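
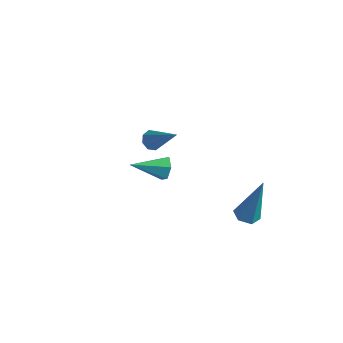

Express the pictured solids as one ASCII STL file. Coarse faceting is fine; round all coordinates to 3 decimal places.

solid 
facet normal -0.195 -0.204 -0.959
outer loop
vertex 1.799 1.089 -2.887
vertex 1.306 0.846 -2.735
vertex 1.324 1.402 -2.857
endloop
endfacet
facet normal 0.547 0.835 -0.060
outer loop
vertex 1.799 1.089 -2.887
vertex 1.324 1.402 -2.857
vertex 1.734 1.294 -0.625
endloop
endfacet
facet normal -0.193 -0.204 -0.960
outer loop
vertex 1.324 1.402 -2.857
vertex 1.306 0.846 -2.735
vertex 0.831 1.159 -2.706
endloop
endfacet
facet normal -0.409 0.905 0.119
outer loop
vertex 1.324 1.402 -2.857
vertex 0.831 1.159 -2.706
vertex 1.734 1.294 -0.625
endloop
endfacet
facet normal -0.193 -0.204 -0.960
outer loop
vertex 0.831 1.159 -2.706
vertex 1.306 0.846 -2.735
vertex 0.814 0.602 -2.584
endloop
endfacet
facet normal -0.914 0.113 0.389
outer loop
vertex 0.831 1.159 -2.706
vertex 0.814 0.602 -2.584
vertex 1.734 1.294 -0.625
endloop
endfacet
facet normal -0.194 -0.203 -0.960
outer loop
vertex 0.814 0.602 -2.584
vertex 1.306 0.846 -2.735
vertex 1.289 0.289 -2.614
endloop
endfacet
facet normal -0.461 -0.746 0.480
outer loop
vertex 0.814 0.602 -2.584
vertex 1.289 0.289 -2.614
vertex 1.734 1.294 -0.625
endloop
endfacet
facet normal -0.194 -0.203 -0.960
outer loop
vertex 1.289 0.289 -2.614
vertex 1.306 0.846 -2.735
vertex 1.782 0.532 -2.765
endloop
endfacet
facet normal 0.494 -0.815 0.301
outer loop
vertex 1.289 0.289 -2.614
vertex 1.782 0.532 -2.765
vertex 1.734 1.294 -0.625
endloop
endfacet
facet normal -0.195 -0.204 -0.959
outer loop
vertex 1.782 0.532 -2.765
vertex 1.306 0.846 -2.735
vertex 1.799 1.089 -2.887
endloop
endfacet
facet normal 0.999 -0.024 0.031
outer loop
vertex 1.782 0.532 -2.765
vertex 1.799 1.089 -2.887
vertex 1.734 1.294 -0.625
endloop
endfacet
facet normal -0.719 0.039 -0.694
outer loop
vertex -4.183 2.326 -2.839
vertex -4.512 2.118 -2.51
vertex -4.372 2.594 -2.628
endloop
endfacet
facet normal 0.657 0.694 -0.293
outer loop
vertex -4.183 2.326 -2.839
vertex -4.372 2.594 -2.628
vertex -3.148 2.042 -1.19
endloop
endfacet
facet normal -0.720 0.040 -0.693
outer loop
vertex -4.372 2.594 -2.628
vertex -4.512 2.118 -2.51
vertex -4.643 2.584 -2.347
endloop
endfacet
facet normal 0.184 0.960 0.212
outer loop
vertex -4.372 2.594 -2.628
vertex -4.643 2.584 -2.347
vertex -3.148 2.042 -1.19
endloop
endfacet
facet normal -0.718 0.041 -0.694
outer loop
vertex -4.643 2.584 -2.347
vertex -4.512 2.118 -2.51
vertex -4.838 2.301 -2.162
endloop
endfacet
facet normal -0.297 0.657 0.692
outer loop
vertex -4.643 2.584 -2.347
vertex -4.838 2.301 -2.162
vertex -3.148 2.042 -1.19
endloop
endfacet
facet normal -0.718 0.041 -0.695
outer loop
vertex -4.838 2.301 -2.162
vertex -4.512 2.118 -2.51
vertex -4.842 1.911 -2.181
endloop
endfacet
facet normal -0.502 -0.037 0.864
outer loop
vertex -4.838 2.301 -2.162
vertex -4.842 1.911 -2.181
vertex -3.148 2.042 -1.19
endloop
endfacet
facet normal -0.718 0.040 -0.695
outer loop
vertex -4.842 1.911 -2.181
vertex -4.512 2.118 -2.51
vertex -4.653 1.642 -2.392
endloop
endfacet
facet normal -0.312 -0.712 0.628
outer loop
vertex -4.842 1.911 -2.181
vertex -4.653 1.642 -2.392
vertex -3.148 2.042 -1.19
endloop
endfacet
facet normal -0.717 0.040 -0.695
outer loop
vertex -4.653 1.642 -2.392
vertex -4.512 2.118 -2.51
vertex -4.381 1.653 -2.672
endloop
endfacet
facet normal 0.164 -0.979 0.121
outer loop
vertex -4.653 1.642 -2.392
vertex -4.381 1.653 -2.672
vertex -3.148 2.042 -1.19
endloop
endfacet
facet normal -0.718 0.040 -0.695
outer loop
vertex -4.381 1.653 -2.672
vertex -4.512 2.118 -2.51
vertex -4.186 1.936 -2.857
endloop
endfacet
facet normal 0.643 -0.677 -0.358
outer loop
vertex -4.381 1.653 -2.672
vertex -4.186 1.936 -2.857
vertex -3.148 2.042 -1.19
endloop
endfacet
facet normal -0.718 0.038 -0.695
outer loop
vertex -4.186 1.936 -2.857
vertex -4.512 2.118 -2.51
vertex -4.183 2.326 -2.839
endloop
endfacet
facet normal 0.848 0.018 -0.529
outer loop
vertex -4.186 1.936 -2.857
vertex -4.183 2.326 -2.839
vertex -3.148 2.042 -1.19
endloop
endfacet
facet normal 0.602 0.712 -0.361
outer loop
vertex -0.392 -1.844 1.655
vertex -0.765 -1.733 1.252
vertex -0.792 -1.462 1.741
endloop
endfacet
facet normal 0.151 -0.064 0.986
outer loop
vertex -0.392 -1.844 1.655
vertex -0.792 -1.462 1.741
vertex -1.655 -2.787 1.788
endloop
endfacet
facet normal 0.602 0.712 -0.361
outer loop
vertex -0.792 -1.462 1.741
vertex -0.765 -1.733 1.252
vertex -1.165 -1.351 1.338
endloop
endfacet
facet normal -0.606 0.419 0.676
outer loop
vertex -0.792 -1.462 1.741
vertex -1.165 -1.351 1.338
vertex -1.655 -2.787 1.788
endloop
endfacet
facet normal 0.602 0.712 -0.363
outer loop
vertex -1.165 -1.351 1.338
vertex -0.765 -1.733 1.252
vertex -1.138 -1.623 0.849
endloop
endfacet
facet normal -0.945 0.261 -0.197
outer loop
vertex -1.165 -1.351 1.338
vertex -1.138 -1.623 0.849
vertex -1.655 -2.787 1.788
endloop
endfacet
facet normal 0.601 0.713 -0.362
outer loop
vertex -1.138 -1.623 0.849
vertex -0.765 -1.733 1.252
vertex -0.737 -2.005 0.763
endloop
endfacet
facet normal -0.526 -0.380 -0.761
outer loop
vertex -1.138 -1.623 0.849
vertex -0.737 -2.005 0.763
vertex -1.655 -2.787 1.788
endloop
endfacet
facet normal 0.601 0.713 -0.362
outer loop
vertex -0.737 -2.005 0.763
vertex -0.765 -1.733 1.252
vertex -0.364 -2.115 1.166
endloop
endfacet
facet normal 0.232 -0.862 -0.450
outer loop
vertex -0.737 -2.005 0.763
vertex -0.364 -2.115 1.166
vertex -1.655 -2.787 1.788
endloop
endfacet
facet normal 0.602 0.713 -0.361
outer loop
vertex -0.364 -2.115 1.166
vertex -0.765 -1.733 1.252
vertex -0.392 -1.844 1.655
endloop
endfacet
facet normal 0.570 -0.704 0.423
outer loop
vertex -0.364 -2.115 1.166
vertex -0.392 -1.844 1.655
vertex -1.655 -2.787 1.788
endloop
endfacet

endsolid


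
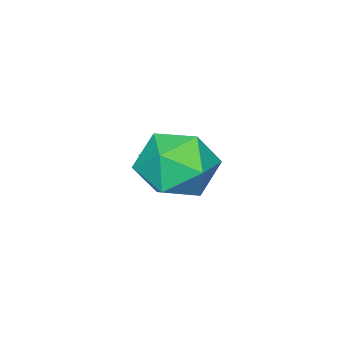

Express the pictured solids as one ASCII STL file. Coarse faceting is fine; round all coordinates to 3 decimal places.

solid 
facet normal -0.572 0.575 -0.585
outer loop
vertex -3.638 1.214 -1.299
vertex -4.146 0.948 -1.064
vertex -3.846 1.451 -0.863
endloop
endfacet
facet normal 0.897 0.385 0.218
outer loop
vertex -3.638 1.214 -1.299
vertex -3.846 1.451 -0.863
vertex -3.454 0.252 -0.356
endloop
endfacet
facet normal -0.571 0.575 -0.586
outer loop
vertex -3.846 1.451 -0.863
vertex -4.146 0.948 -1.064
vertex -4.28 1.309 -0.579
endloop
endfacet
facet normal 0.375 0.462 0.804
outer loop
vertex -3.846 1.451 -0.863
vertex -4.28 1.309 -0.579
vertex -3.454 0.252 -0.356
endloop
endfacet
facet normal -0.573 0.574 -0.585
outer loop
vertex -4.28 1.309 -0.579
vertex -4.146 0.948 -1.064
vertex -4.613 0.895 -0.659
endloop
endfacet
facet normal -0.247 0.011 0.969
outer loop
vertex -4.28 1.309 -0.579
vertex -4.613 0.895 -0.659
vertex -3.454 0.252 -0.356
endloop
endfacet
facet normal -0.572 0.575 -0.585
outer loop
vertex -4.613 0.895 -0.659
vertex -4.146 0.948 -1.064
vertex -4.595 0.52 -1.045
endloop
endfacet
facet normal -0.504 -0.631 0.590
outer loop
vertex -4.613 0.895 -0.659
vertex -4.595 0.52 -1.045
vertex -3.454 0.252 -0.356
endloop
endfacet
facet normal -0.572 0.574 -0.585
outer loop
vertex -4.595 0.52 -1.045
vertex -4.146 0.948 -1.064
vertex -4.239 0.467 -1.445
endloop
endfacet
facet normal -0.200 -0.978 -0.049
outer loop
vertex -4.595 0.52 -1.045
vertex -4.239 0.467 -1.445
vertex -3.454 0.252 -0.356
endloop
endfacet
facet normal -0.572 0.574 -0.586
outer loop
vertex -4.239 0.467 -1.445
vertex -4.146 0.948 -1.064
vertex -3.813 0.776 -1.558
endloop
endfacet
facet normal 0.435 -0.770 -0.466
outer loop
vertex -4.239 0.467 -1.445
vertex -3.813 0.776 -1.558
vertex -3.454 0.252 -0.356
endloop
endfacet
facet normal -0.572 0.575 -0.586
outer loop
vertex -3.813 0.776 -1.558
vertex -4.146 0.948 -1.064
vertex -3.638 1.214 -1.299
endloop
endfacet
facet normal 0.923 -0.164 -0.347
outer loop
vertex -3.813 0.776 -1.558
vertex -3.638 1.214 -1.299
vertex -3.454 0.252 -0.356
endloop
endfacet
facet normal -0.160 0.963 -0.217
outer loop
vertex -1.602 3.482 0.383
vertex -2.338 3.535 1.162
vertex -1.311 3.755 1.379
endloop
endfacet
facet normal 0.513 0.778 -0.363
outer loop
vertex -1.602 3.482 0.383
vertex -1.311 3.755 1.379
vertex -0.7 3.085 0.806
endloop
endfacet
facet normal 0.497 0.241 -0.834
outer loop
vertex -1.602 3.482 0.383
vertex -0.7 3.085 0.806
vertex -1.35 2.45 0.235
endloop
endfacet
facet normal -0.187 0.095 -0.978
outer loop
vertex -1.602 3.482 0.383
vertex -1.35 2.45 0.235
vertex -2.362 2.728 0.455
endloop
endfacet
facet normal -0.593 0.541 -0.597
outer loop
vertex -1.602 3.482 0.383
vertex -2.362 2.728 0.455
vertex -2.338 3.535 1.162
endloop
endfacet
facet normal 0.810 0.535 0.238
outer loop
vertex -0.7 3.085 0.806
vertex -1.311 3.755 1.379
vertex -0.878 2.892 1.845
endloop
endfacet
facet normal -0.279 0.834 0.476
outer loop
vertex -1.311 3.755 1.379
vertex -2.338 3.535 1.162
vertex -1.89 3.17 2.065
endloop
endfacet
facet normal -0.979 0.151 -0.140
outer loop
vertex -2.338 3.535 1.162
vertex -2.362 2.728 0.455
vertex -2.54 2.535 1.494
endloop
endfacet
facet normal -0.321 -0.570 -0.757
outer loop
vertex -2.362 2.728 0.455
vertex -1.35 2.45 0.235
vertex -1.929 1.865 0.921
endloop
endfacet
facet normal 0.785 -0.332 -0.524
outer loop
vertex -1.35 2.45 0.235
vertex -0.7 3.085 0.806
vertex -0.902 2.085 1.138
endloop
endfacet
facet normal 0.187 -0.095 0.978
outer loop
vertex -1.638 2.138 1.917
vertex -0.878 2.892 1.845
vertex -1.89 3.17 2.065
endloop
endfacet
facet normal -0.497 -0.241 0.834
outer loop
vertex -1.638 2.138 1.917
vertex -1.89 3.17 2.065
vertex -2.54 2.535 1.494
endloop
endfacet
facet normal -0.513 -0.778 0.363
outer loop
vertex -1.638 2.138 1.917
vertex -2.54 2.535 1.494
vertex -1.929 1.865 0.921
endloop
endfacet
facet normal 0.160 -0.963 0.217
outer loop
vertex -1.638 2.138 1.917
vertex -1.929 1.865 0.921
vertex -0.902 2.085 1.138
endloop
endfacet
facet normal 0.593 -0.541 0.597
outer loop
vertex -1.638 2.138 1.917
vertex -0.902 2.085 1.138
vertex -0.878 2.892 1.845
endloop
endfacet
facet normal 0.321 0.570 0.757
outer loop
vertex -1.89 3.17 2.065
vertex -0.878 2.892 1.845
vertex -1.311 3.755 1.379
endloop
endfacet
facet normal -0.785 0.332 0.524
outer loop
vertex -2.54 2.535 1.494
vertex -1.89 3.17 2.065
vertex -2.338 3.535 1.162
endloop
endfacet
facet normal -0.810 -0.535 -0.238
outer loop
vertex -1.929 1.865 0.921
vertex -2.54 2.535 1.494
vertex -2.362 2.728 0.455
endloop
endfacet
facet normal 0.279 -0.834 -0.476
outer loop
vertex -0.902 2.085 1.138
vertex -1.929 1.865 0.921
vertex -1.35 2.45 0.235
endloop
endfacet
facet normal 0.979 -0.151 0.140
outer loop
vertex -0.878 2.892 1.845
vertex -0.902 2.085 1.138
vertex -0.7 3.085 0.806
endloop
endfacet

endsolid


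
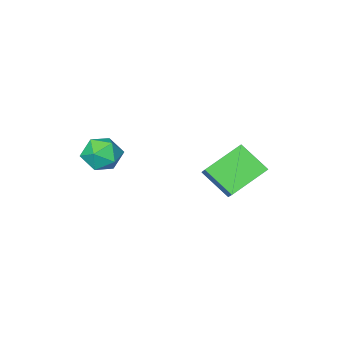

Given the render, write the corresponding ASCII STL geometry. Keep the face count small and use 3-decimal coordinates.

solid 
facet normal -0.984 -0.173 0.031
outer loop
vertex 1.09 1.4 -0.406
vertex 1.216 0.601 -0.876
vertex 1.245 0.603 0.059
endloop
endfacet
facet normal -0.773 0.201 0.602
outer loop
vertex 1.09 1.4 -0.406
vertex 1.245 0.603 0.059
vertex 1.664 1.394 0.333
endloop
endfacet
facet normal -0.468 0.803 0.370
outer loop
vertex 1.09 1.4 -0.406
vertex 1.664 1.394 0.333
vertex 1.893 1.88 -0.433
endloop
endfacet
facet normal -0.490 0.801 -0.344
outer loop
vertex 1.09 1.4 -0.406
vertex 1.893 1.88 -0.433
vertex 1.616 1.39 -1.18
endloop
endfacet
facet normal -0.810 0.197 -0.553
outer loop
vertex 1.09 1.4 -0.406
vertex 1.616 1.39 -1.18
vertex 1.216 0.601 -0.876
endloop
endfacet
facet normal -0.277 -0.180 0.944
outer loop
vertex 1.664 1.394 0.333
vertex 1.245 0.603 0.059
vertex 2.144 0.59 0.32
endloop
endfacet
facet normal -0.619 -0.785 0.021
outer loop
vertex 1.245 0.603 0.059
vertex 1.216 0.601 -0.876
vertex 1.867 0.1 -0.427
endloop
endfacet
facet normal -0.336 -0.186 -0.923
outer loop
vertex 1.216 0.601 -0.876
vertex 1.616 1.39 -1.18
vertex 2.096 0.586 -1.193
endloop
endfacet
facet normal 0.181 0.790 -0.586
outer loop
vertex 1.616 1.39 -1.18
vertex 1.893 1.88 -0.433
vertex 2.515 1.377 -0.919
endloop
endfacet
facet normal 0.218 0.793 0.569
outer loop
vertex 1.893 1.88 -0.433
vertex 1.664 1.394 0.333
vertex 2.544 1.379 0.016
endloop
endfacet
facet normal 0.490 -0.801 0.344
outer loop
vertex 2.67 0.58 -0.454
vertex 2.144 0.59 0.32
vertex 1.867 0.1 -0.427
endloop
endfacet
facet normal 0.468 -0.803 -0.370
outer loop
vertex 2.67 0.58 -0.454
vertex 1.867 0.1 -0.427
vertex 2.096 0.586 -1.193
endloop
endfacet
facet normal 0.773 -0.201 -0.602
outer loop
vertex 2.67 0.58 -0.454
vertex 2.096 0.586 -1.193
vertex 2.515 1.377 -0.919
endloop
endfacet
facet normal 0.984 0.173 -0.031
outer loop
vertex 2.67 0.58 -0.454
vertex 2.515 1.377 -0.919
vertex 2.544 1.379 0.016
endloop
endfacet
facet normal 0.810 -0.197 0.553
outer loop
vertex 2.67 0.58 -0.454
vertex 2.544 1.379 0.016
vertex 2.144 0.59 0.32
endloop
endfacet
facet normal -0.181 -0.790 0.586
outer loop
vertex 1.867 0.1 -0.427
vertex 2.144 0.59 0.32
vertex 1.245 0.603 0.059
endloop
endfacet
facet normal -0.218 -0.793 -0.569
outer loop
vertex 2.096 0.586 -1.193
vertex 1.867 0.1 -0.427
vertex 1.216 0.601 -0.876
endloop
endfacet
facet normal 0.277 0.180 -0.944
outer loop
vertex 2.515 1.377 -0.919
vertex 2.096 0.586 -1.193
vertex 1.616 1.39 -1.18
endloop
endfacet
facet normal 0.619 0.785 -0.021
outer loop
vertex 2.544 1.379 0.016
vertex 2.515 1.377 -0.919
vertex 1.893 1.88 -0.433
endloop
endfacet
facet normal 0.336 0.186 0.923
outer loop
vertex 2.144 0.59 0.32
vertex 2.544 1.379 0.016
vertex 1.664 1.394 0.333
endloop
endfacet
facet normal -0.398 -0.674 -0.622
outer loop
vertex -3.623 2.726 -1.259
vertex -4.056 3.93 -2.285
vertex -1.91 2.561 -2.177
endloop
endfacet
facet normal 0.264 -0.734 0.625
outer loop
vertex -1.384 3.45 -1.355
vertex -3.623 2.726 -1.259
vertex -1.91 2.561 -2.177
endloop
endfacet
facet normal -0.398 -0.673 -0.623
outer loop
vertex -1.91 2.561 -2.177
vertex -4.056 3.93 -2.285
vertex -2.343 3.765 -3.202
endloop
endfacet
facet normal 0.878 -0.085 -0.470
outer loop
vertex -2.343 3.765 -3.202
vertex -1.384 3.45 -1.355
vertex -1.91 2.561 -2.177
endloop
endfacet
facet normal -0.878 0.085 0.470
outer loop
vertex -3.623 2.726 -1.259
vertex -3.53 4.819 -1.463
vertex -4.056 3.93 -2.285
endloop
endfacet
facet normal 0.264 -0.734 0.626
outer loop
vertex -3.097 3.615 -0.438
vertex -3.623 2.726 -1.259
vertex -1.384 3.45 -1.355
endloop
endfacet
facet normal -0.878 0.085 0.471
outer loop
vertex -3.097 3.615 -0.438
vertex -3.53 4.819 -1.463
vertex -3.623 2.726 -1.259
endloop
endfacet
facet normal -0.264 0.734 -0.625
outer loop
vertex -4.056 3.93 -2.285
vertex -3.53 4.819 -1.463
vertex -2.343 3.765 -3.202
endloop
endfacet
facet normal 0.878 -0.085 -0.471
outer loop
vertex -1.817 4.654 -2.381
vertex -1.384 3.45 -1.355
vertex -2.343 3.765 -3.202
endloop
endfacet
facet normal -0.264 0.734 -0.625
outer loop
vertex -2.343 3.765 -3.202
vertex -3.53 4.819 -1.463
vertex -1.817 4.654 -2.381
endloop
endfacet
facet normal 0.398 0.674 0.623
outer loop
vertex -1.817 4.654 -2.381
vertex -3.097 3.615 -0.438
vertex -1.384 3.45 -1.355
endloop
endfacet
facet normal 0.399 0.673 0.623
outer loop
vertex -3.53 4.819 -1.463
vertex -3.097 3.615 -0.438
vertex -1.817 4.654 -2.381
endloop
endfacet

endsolid


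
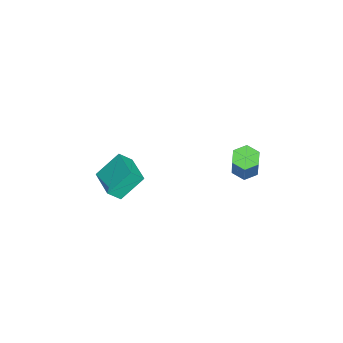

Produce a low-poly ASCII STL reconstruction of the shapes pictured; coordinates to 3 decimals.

solid 
facet normal -0.484 -0.042 -0.874
outer loop
vertex -2.088 3.872 -0.939
vertex -2.647 3.861 -0.629
vertex -2.387 4.42 -0.8
endloop
endfacet
facet normal 0.740 0.514 -0.434
outer loop
vertex -2.088 3.872 -0.939
vertex -2.387 4.42 -0.8
vertex -1.193 3.95 0.678
endloop
endfacet
facet normal 0.740 0.514 -0.434
outer loop
vertex -1.193 3.95 0.678
vertex -2.387 4.42 -0.8
vertex -1.492 4.498 0.818
endloop
endfacet
facet normal 0.484 0.041 0.874
outer loop
vertex -1.193 3.95 0.678
vertex -1.492 4.498 0.818
vertex -1.753 3.939 0.989
endloop
endfacet
facet normal -0.483 -0.043 -0.874
outer loop
vertex -2.387 4.42 -0.8
vertex -2.647 3.861 -0.629
vertex -2.947 4.409 -0.49
endloop
endfacet
facet normal -0.035 0.999 -0.029
outer loop
vertex -2.387 4.42 -0.8
vertex -2.947 4.409 -0.49
vertex -1.492 4.498 0.818
endloop
endfacet
facet normal -0.035 0.999 -0.029
outer loop
vertex -1.492 4.498 0.818
vertex -2.947 4.409 -0.49
vertex -2.052 4.487 1.128
endloop
endfacet
facet normal 0.483 0.042 0.874
outer loop
vertex -1.492 4.498 0.818
vertex -2.052 4.487 1.128
vertex -1.753 3.939 0.989
endloop
endfacet
facet normal -0.484 -0.044 -0.874
outer loop
vertex -2.947 4.409 -0.49
vertex -2.647 3.861 -0.629
vertex -3.207 3.85 -0.318
endloop
endfacet
facet normal -0.775 0.485 0.405
outer loop
vertex -2.947 4.409 -0.49
vertex -3.207 3.85 -0.318
vertex -2.052 4.487 1.128
endloop
endfacet
facet normal -0.775 0.485 0.406
outer loop
vertex -2.052 4.487 1.128
vertex -3.207 3.85 -0.318
vertex -2.312 3.928 1.299
endloop
endfacet
facet normal 0.484 0.042 0.874
outer loop
vertex -2.052 4.487 1.128
vertex -2.312 3.928 1.299
vertex -1.753 3.939 0.989
endloop
endfacet
facet normal -0.484 -0.041 -0.874
outer loop
vertex -3.207 3.85 -0.318
vertex -2.647 3.861 -0.629
vertex -2.908 3.302 -0.458
endloop
endfacet
facet normal -0.740 -0.514 0.434
outer loop
vertex -3.207 3.85 -0.318
vertex -2.908 3.302 -0.458
vertex -2.312 3.928 1.299
endloop
endfacet
facet normal -0.740 -0.514 0.434
outer loop
vertex -2.312 3.928 1.299
vertex -2.908 3.302 -0.458
vertex -2.013 3.38 1.16
endloop
endfacet
facet normal 0.484 0.042 0.874
outer loop
vertex -2.312 3.928 1.299
vertex -2.013 3.38 1.16
vertex -1.753 3.939 0.989
endloop
endfacet
facet normal -0.483 -0.042 -0.874
outer loop
vertex -2.908 3.302 -0.458
vertex -2.647 3.861 -0.629
vertex -2.348 3.313 -0.768
endloop
endfacet
facet normal 0.035 -0.999 0.029
outer loop
vertex -2.908 3.302 -0.458
vertex -2.348 3.313 -0.768
vertex -2.013 3.38 1.16
endloop
endfacet
facet normal 0.035 -0.999 0.029
outer loop
vertex -2.013 3.38 1.16
vertex -2.348 3.313 -0.768
vertex -1.453 3.391 0.85
endloop
endfacet
facet normal 0.483 0.043 0.874
outer loop
vertex -2.013 3.38 1.16
vertex -1.453 3.391 0.85
vertex -1.753 3.939 0.989
endloop
endfacet
facet normal -0.484 -0.042 -0.874
outer loop
vertex -2.348 3.313 -0.768
vertex -2.647 3.861 -0.629
vertex -2.088 3.872 -0.939
endloop
endfacet
facet normal 0.775 -0.485 -0.405
outer loop
vertex -2.348 3.313 -0.768
vertex -2.088 3.872 -0.939
vertex -1.453 3.391 0.85
endloop
endfacet
facet normal 0.775 -0.485 -0.405
outer loop
vertex -1.453 3.391 0.85
vertex -2.088 3.872 -0.939
vertex -1.193 3.95 0.678
endloop
endfacet
facet normal 0.484 0.044 0.874
outer loop
vertex -1.453 3.391 0.85
vertex -1.193 3.95 0.678
vertex -1.753 3.939 0.989
endloop
endfacet
facet normal -0.362 0.625 0.692
outer loop
vertex -3.613 -1.765 -1.27
vertex -2.274 -1.047 -1.217
vertex -3.881 -1.217 -1.905
endloop
endfacet
facet normal -0.881 -0.472 -0.036
outer loop
vertex -3.326 -2.173 -2.963
vertex -3.613 -1.765 -1.27
vertex -3.881 -1.217 -1.905
endloop
endfacet
facet normal -0.362 0.624 0.692
outer loop
vertex -3.881 -1.217 -1.905
vertex -2.274 -1.047 -1.217
vertex -2.542 -0.5 -1.851
endloop
endfacet
facet normal -0.304 0.622 -0.722
outer loop
vertex -2.542 -0.5 -1.851
vertex -3.326 -2.173 -2.963
vertex -3.881 -1.217 -1.905
endloop
endfacet
facet normal 0.305 -0.622 0.722
outer loop
vertex -3.613 -1.765 -1.27
vertex -1.719 -2.003 -2.275
vertex -2.274 -1.047 -1.217
endloop
endfacet
facet normal -0.881 -0.473 -0.035
outer loop
vertex -3.058 -2.72 -2.329
vertex -3.613 -1.765 -1.27
vertex -3.326 -2.173 -2.963
endloop
endfacet
facet normal 0.304 -0.623 0.721
outer loop
vertex -3.058 -2.72 -2.329
vertex -1.719 -2.003 -2.275
vertex -3.613 -1.765 -1.27
endloop
endfacet
facet normal 0.881 0.472 0.035
outer loop
vertex -2.274 -1.047 -1.217
vertex -1.719 -2.003 -2.275
vertex -2.542 -0.5 -1.851
endloop
endfacet
facet normal -0.305 0.622 -0.721
outer loop
vertex -1.987 -1.455 -2.91
vertex -3.326 -2.173 -2.963
vertex -2.542 -0.5 -1.851
endloop
endfacet
facet normal 0.881 0.472 0.036
outer loop
vertex -2.542 -0.5 -1.851
vertex -1.719 -2.003 -2.275
vertex -1.987 -1.455 -2.91
endloop
endfacet
facet normal 0.362 -0.624 -0.692
outer loop
vertex -1.987 -1.455 -2.91
vertex -3.058 -2.72 -2.329
vertex -3.326 -2.173 -2.963
endloop
endfacet
facet normal 0.362 -0.625 -0.692
outer loop
vertex -1.719 -2.003 -2.275
vertex -3.058 -2.72 -2.329
vertex -1.987 -1.455 -2.91
endloop
endfacet

endsolid


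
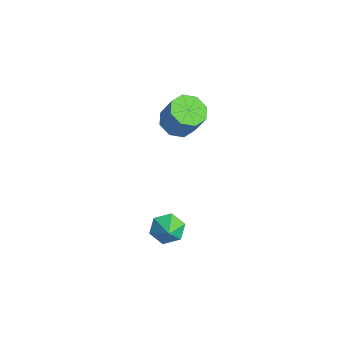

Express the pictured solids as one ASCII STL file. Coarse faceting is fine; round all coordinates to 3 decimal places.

solid 
facet normal -0.397 -0.216 -0.892
outer loop
vertex -0.52 -0.973 1.641
vertex -1.122 -1.722 2.091
vertex -1.237 -0.687 1.891
endloop
endfacet
facet normal 0.248 0.910 -0.331
outer loop
vertex -0.52 -0.973 1.641
vertex -1.237 -0.687 1.891
vertex 0.183 -0.59 3.22
endloop
endfacet
facet normal 0.248 0.910 -0.331
outer loop
vertex 0.183 -0.59 3.22
vertex -1.237 -0.687 1.891
vertex -0.534 -0.304 3.469
endloop
endfacet
facet normal 0.396 0.217 0.892
outer loop
vertex 0.183 -0.59 3.22
vertex -0.534 -0.304 3.469
vertex -0.418 -1.338 3.669
endloop
endfacet
facet normal -0.398 -0.216 -0.892
outer loop
vertex -1.237 -0.687 1.891
vertex -1.122 -1.722 2.091
vertex -1.886 -1.007 2.258
endloop
endfacet
facet normal -0.450 0.893 -0.016
outer loop
vertex -1.237 -0.687 1.891
vertex -1.886 -1.007 2.258
vertex -0.534 -0.304 3.469
endloop
endfacet
facet normal -0.450 0.893 -0.016
outer loop
vertex -0.534 -0.304 3.469
vertex -1.886 -1.007 2.258
vertex -1.183 -0.624 3.836
endloop
endfacet
facet normal 0.397 0.217 0.892
outer loop
vertex -0.534 -0.304 3.469
vertex -1.183 -0.624 3.836
vertex -0.418 -1.338 3.669
endloop
endfacet
facet normal -0.398 -0.217 -0.892
outer loop
vertex -1.886 -1.007 2.258
vertex -1.122 -1.722 2.091
vertex -2.087 -1.745 2.527
endloop
endfacet
facet normal -0.884 0.353 0.308
outer loop
vertex -1.886 -1.007 2.258
vertex -2.087 -1.745 2.527
vertex -1.183 -0.624 3.836
endloop
endfacet
facet normal -0.884 0.353 0.308
outer loop
vertex -1.183 -0.624 3.836
vertex -2.087 -1.745 2.527
vertex -1.384 -1.362 4.105
endloop
endfacet
facet normal 0.397 0.217 0.892
outer loop
vertex -1.183 -0.624 3.836
vertex -1.384 -1.362 4.105
vertex -0.418 -1.338 3.669
endloop
endfacet
facet normal -0.398 -0.216 -0.892
outer loop
vertex -2.087 -1.745 2.527
vertex -1.122 -1.722 2.091
vertex -1.723 -2.47 2.54
endloop
endfacet
facet normal -0.800 -0.394 0.452
outer loop
vertex -2.087 -1.745 2.527
vertex -1.723 -2.47 2.54
vertex -1.384 -1.362 4.105
endloop
endfacet
facet normal -0.801 -0.393 0.452
outer loop
vertex -1.384 -1.362 4.105
vertex -1.723 -2.47 2.54
vertex -1.02 -2.087 4.119
endloop
endfacet
facet normal 0.397 0.217 0.892
outer loop
vertex -1.384 -1.362 4.105
vertex -1.02 -2.087 4.119
vertex -0.418 -1.338 3.669
endloop
endfacet
facet normal -0.396 -0.217 -0.892
outer loop
vertex -1.723 -2.47 2.54
vertex -1.122 -1.722 2.091
vertex -1.006 -2.756 2.291
endloop
endfacet
facet normal -0.248 -0.910 0.331
outer loop
vertex -1.723 -2.47 2.54
vertex -1.006 -2.756 2.291
vertex -1.02 -2.087 4.119
endloop
endfacet
facet normal -0.248 -0.910 0.331
outer loop
vertex -1.02 -2.087 4.119
vertex -1.006 -2.756 2.291
vertex -0.303 -2.373 3.869
endloop
endfacet
facet normal 0.397 0.216 0.892
outer loop
vertex -1.02 -2.087 4.119
vertex -0.303 -2.373 3.869
vertex -0.418 -1.338 3.669
endloop
endfacet
facet normal -0.397 -0.217 -0.892
outer loop
vertex -1.006 -2.756 2.291
vertex -1.122 -1.722 2.091
vertex -0.357 -2.436 1.924
endloop
endfacet
facet normal 0.450 -0.893 0.016
outer loop
vertex -1.006 -2.756 2.291
vertex -0.357 -2.436 1.924
vertex -0.303 -2.373 3.869
endloop
endfacet
facet normal 0.450 -0.893 0.016
outer loop
vertex -0.303 -2.373 3.869
vertex -0.357 -2.436 1.924
vertex 0.346 -2.053 3.502
endloop
endfacet
facet normal 0.398 0.216 0.892
outer loop
vertex -0.303 -2.373 3.869
vertex 0.346 -2.053 3.502
vertex -0.418 -1.338 3.669
endloop
endfacet
facet normal -0.397 -0.217 -0.892
outer loop
vertex -0.357 -2.436 1.924
vertex -1.122 -1.722 2.091
vertex -0.156 -1.698 1.655
endloop
endfacet
facet normal 0.884 -0.353 -0.308
outer loop
vertex -0.357 -2.436 1.924
vertex -0.156 -1.698 1.655
vertex 0.346 -2.053 3.502
endloop
endfacet
facet normal 0.884 -0.353 -0.308
outer loop
vertex 0.346 -2.053 3.502
vertex -0.156 -1.698 1.655
vertex 0.547 -1.315 3.233
endloop
endfacet
facet normal 0.398 0.217 0.892
outer loop
vertex 0.346 -2.053 3.502
vertex 0.547 -1.315 3.233
vertex -0.418 -1.338 3.669
endloop
endfacet
facet normal -0.397 -0.217 -0.892
outer loop
vertex -0.156 -1.698 1.655
vertex -1.122 -1.722 2.091
vertex -0.52 -0.973 1.641
endloop
endfacet
facet normal 0.801 0.393 -0.452
outer loop
vertex -0.156 -1.698 1.655
vertex -0.52 -0.973 1.641
vertex 0.547 -1.315 3.233
endloop
endfacet
facet normal 0.800 0.394 -0.452
outer loop
vertex 0.547 -1.315 3.233
vertex -0.52 -0.973 1.641
vertex 0.183 -0.59 3.22
endloop
endfacet
facet normal 0.398 0.216 0.892
outer loop
vertex 0.547 -1.315 3.233
vertex 0.183 -0.59 3.22
vertex -0.418 -1.338 3.669
endloop
endfacet
facet normal -0.812 0.197 -0.549
outer loop
vertex 2.375 -3.749 -4.718
vertex 1.937 -3.348 -3.925
vertex 2.482 -2.783 -4.529
endloop
endfacet
facet normal 0.959 -0.052 -0.280
outer loop
vertex 2.375 -3.749 -4.718
vertex 2.482 -2.783 -4.529
vertex 2.783 -3.552 -3.355
endloop
endfacet
facet normal -0.812 0.197 -0.549
outer loop
vertex 2.482 -2.783 -4.529
vertex 1.937 -3.348 -3.925
vertex 2.044 -2.382 -3.737
endloop
endfacet
facet normal 0.810 0.564 0.162
outer loop
vertex 2.482 -2.783 -4.529
vertex 2.044 -2.382 -3.737
vertex 2.783 -3.552 -3.355
endloop
endfacet
facet normal -0.813 0.197 -0.548
outer loop
vertex 2.044 -2.382 -3.737
vertex 1.937 -3.348 -3.925
vertex 1.5 -2.947 -3.133
endloop
endfacet
facet normal 0.368 0.490 0.790
outer loop
vertex 2.044 -2.382 -3.737
vertex 1.5 -2.947 -3.133
vertex 2.783 -3.552 -3.355
endloop
endfacet
facet normal -0.813 0.197 -0.548
outer loop
vertex 1.5 -2.947 -3.133
vertex 1.937 -3.348 -3.925
vertex 1.393 -3.913 -3.321
endloop
endfacet
facet normal 0.075 -0.199 0.977
outer loop
vertex 1.5 -2.947 -3.133
vertex 1.393 -3.913 -3.321
vertex 2.783 -3.552 -3.355
endloop
endfacet
facet normal -0.813 0.196 -0.548
outer loop
vertex 1.393 -3.913 -3.321
vertex 1.937 -3.348 -3.925
vertex 1.831 -4.314 -4.114
endloop
endfacet
facet normal 0.225 -0.814 0.536
outer loop
vertex 1.393 -3.913 -3.321
vertex 1.831 -4.314 -4.114
vertex 2.783 -3.552 -3.355
endloop
endfacet
facet normal -0.813 0.196 -0.548
outer loop
vertex 1.831 -4.314 -4.114
vertex 1.937 -3.348 -3.925
vertex 2.375 -3.749 -4.718
endloop
endfacet
facet normal 0.666 -0.740 -0.092
outer loop
vertex 1.831 -4.314 -4.114
vertex 2.375 -3.749 -4.718
vertex 2.783 -3.552 -3.355
endloop
endfacet

endsolid


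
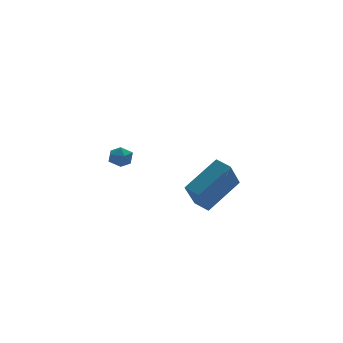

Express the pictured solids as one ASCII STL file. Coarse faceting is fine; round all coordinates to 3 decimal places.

solid 
facet normal -0.400 -0.440 0.804
outer loop
vertex -0.882 -2.919 1.313
vertex -1.284 -2.217 1.497
vertex -2.539 -3.56 0.138
endloop
endfacet
facet normal 0.485 -0.846 -0.222
outer loop
vertex -1.816 -2.763 -1.317
vertex -0.882 -2.919 1.313
vertex -2.539 -3.56 0.138
endloop
endfacet
facet normal -0.400 -0.440 0.804
outer loop
vertex -2.539 -3.56 0.138
vertex -1.284 -2.217 1.497
vertex -2.941 -2.858 0.322
endloop
endfacet
facet normal -0.778 -0.301 -0.551
outer loop
vertex -2.941 -2.858 0.322
vertex -1.816 -2.763 -1.317
vertex -2.539 -3.56 0.138
endloop
endfacet
facet normal 0.778 0.301 0.551
outer loop
vertex -0.882 -2.919 1.313
vertex -0.561 -1.42 0.042
vertex -1.284 -2.217 1.497
endloop
endfacet
facet normal 0.485 -0.846 -0.222
outer loop
vertex -0.159 -2.122 -0.142
vertex -0.882 -2.919 1.313
vertex -1.816 -2.763 -1.317
endloop
endfacet
facet normal 0.778 0.301 0.551
outer loop
vertex -0.159 -2.122 -0.142
vertex -0.561 -1.42 0.042
vertex -0.882 -2.919 1.313
endloop
endfacet
facet normal -0.485 0.846 0.222
outer loop
vertex -1.284 -2.217 1.497
vertex -0.561 -1.42 0.042
vertex -2.941 -2.858 0.322
endloop
endfacet
facet normal -0.778 -0.301 -0.551
outer loop
vertex -2.218 -2.061 -1.133
vertex -1.816 -2.763 -1.317
vertex -2.941 -2.858 0.322
endloop
endfacet
facet normal -0.485 0.846 0.222
outer loop
vertex -2.941 -2.858 0.322
vertex -0.561 -1.42 0.042
vertex -2.218 -2.061 -1.133
endloop
endfacet
facet normal 0.400 0.440 -0.804
outer loop
vertex -2.218 -2.061 -1.133
vertex -0.159 -2.122 -0.142
vertex -1.816 -2.763 -1.317
endloop
endfacet
facet normal 0.400 0.440 -0.804
outer loop
vertex -0.561 -1.42 0.042
vertex -0.159 -2.122 -0.142
vertex -2.218 -2.061 -1.133
endloop
endfacet
facet normal 0.583 0.238 0.777
outer loop
vertex -3.668 3.841 -0.234
vertex -3.969 3.391 0.13
vertex -3.441 3.23 -0.217
endloop
endfacet
facet normal 0.924 0.348 0.159
outer loop
vertex -3.668 3.841 -0.234
vertex -3.441 3.23 -0.217
vertex -3.465 3.553 -0.783
endloop
endfacet
facet normal 0.540 0.811 -0.226
outer loop
vertex -3.668 3.841 -0.234
vertex -3.465 3.553 -0.783
vertex -4.008 3.914 -0.786
endloop
endfacet
facet normal -0.038 0.987 0.154
outer loop
vertex -3.668 3.841 -0.234
vertex -4.008 3.914 -0.786
vertex -4.32 3.814 -0.222
endloop
endfacet
facet normal -0.012 0.634 0.773
outer loop
vertex -3.668 3.841 -0.234
vertex -4.32 3.814 -0.222
vertex -3.969 3.391 0.13
endloop
endfacet
facet normal 0.943 -0.271 -0.195
outer loop
vertex -3.465 3.553 -0.783
vertex -3.441 3.23 -0.217
vertex -3.64 2.926 -0.758
endloop
endfacet
facet normal 0.391 -0.449 0.803
outer loop
vertex -3.441 3.23 -0.217
vertex -3.969 3.391 0.13
vertex -3.952 2.826 -0.194
endloop
endfacet
facet normal -0.571 0.191 0.799
outer loop
vertex -3.969 3.391 0.13
vertex -4.32 3.814 -0.222
vertex -4.495 3.187 -0.197
endloop
endfacet
facet normal -0.613 0.764 -0.204
outer loop
vertex -4.32 3.814 -0.222
vertex -4.008 3.914 -0.786
vertex -4.519 3.51 -0.763
endloop
endfacet
facet normal 0.322 0.478 -0.817
outer loop
vertex -4.008 3.914 -0.786
vertex -3.465 3.553 -0.783
vertex -3.991 3.349 -1.11
endloop
endfacet
facet normal 0.038 -0.987 -0.154
outer loop
vertex -4.292 2.899 -0.746
vertex -3.64 2.926 -0.758
vertex -3.952 2.826 -0.194
endloop
endfacet
facet normal -0.540 -0.811 0.226
outer loop
vertex -4.292 2.899 -0.746
vertex -3.952 2.826 -0.194
vertex -4.495 3.187 -0.197
endloop
endfacet
facet normal -0.924 -0.348 -0.159
outer loop
vertex -4.292 2.899 -0.746
vertex -4.495 3.187 -0.197
vertex -4.519 3.51 -0.763
endloop
endfacet
facet normal -0.583 -0.238 -0.777
outer loop
vertex -4.292 2.899 -0.746
vertex -4.519 3.51 -0.763
vertex -3.991 3.349 -1.11
endloop
endfacet
facet normal 0.012 -0.634 -0.773
outer loop
vertex -4.292 2.899 -0.746
vertex -3.991 3.349 -1.11
vertex -3.64 2.926 -0.758
endloop
endfacet
facet normal 0.613 -0.764 0.204
outer loop
vertex -3.952 2.826 -0.194
vertex -3.64 2.926 -0.758
vertex -3.441 3.23 -0.217
endloop
endfacet
facet normal -0.322 -0.478 0.817
outer loop
vertex -4.495 3.187 -0.197
vertex -3.952 2.826 -0.194
vertex -3.969 3.391 0.13
endloop
endfacet
facet normal -0.943 0.271 0.195
outer loop
vertex -4.519 3.51 -0.763
vertex -4.495 3.187 -0.197
vertex -4.32 3.814 -0.222
endloop
endfacet
facet normal -0.391 0.449 -0.803
outer loop
vertex -3.991 3.349 -1.11
vertex -4.519 3.51 -0.763
vertex -4.008 3.914 -0.786
endloop
endfacet
facet normal 0.571 -0.191 -0.799
outer loop
vertex -3.64 2.926 -0.758
vertex -3.991 3.349 -1.11
vertex -3.465 3.553 -0.783
endloop
endfacet

endsolid


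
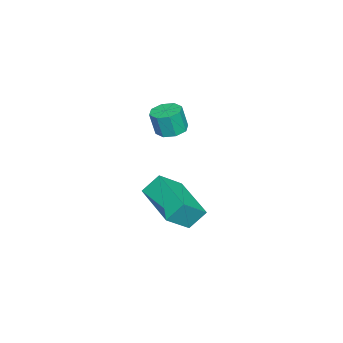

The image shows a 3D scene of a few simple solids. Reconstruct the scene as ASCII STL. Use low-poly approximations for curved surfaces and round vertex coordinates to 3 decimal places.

solid 
facet normal -0.081 0.206 -0.975
outer loop
vertex -1.246 -3.207 1.095
vertex -1.867 -3.549 1.074
vertex -1.667 -2.88 1.199
endloop
endfacet
facet normal 0.627 0.772 0.110
outer loop
vertex -1.246 -3.207 1.095
vertex -1.667 -2.88 1.199
vertex -1.151 -3.449 2.246
endloop
endfacet
facet normal 0.628 0.771 0.110
outer loop
vertex -1.151 -3.449 2.246
vertex -1.667 -2.88 1.199
vertex -1.572 -3.121 2.35
endloop
endfacet
facet normal 0.081 -0.205 0.975
outer loop
vertex -1.151 -3.449 2.246
vertex -1.572 -3.121 2.35
vertex -1.773 -3.791 2.226
endloop
endfacet
facet normal -0.079 0.206 -0.975
outer loop
vertex -1.667 -2.88 1.199
vertex -1.867 -3.549 1.074
vertex -2.205 -2.944 1.229
endloop
endfacet
facet normal -0.104 0.972 0.212
outer loop
vertex -1.667 -2.88 1.199
vertex -2.205 -2.944 1.229
vertex -1.572 -3.121 2.35
endloop
endfacet
facet normal -0.105 0.971 0.213
outer loop
vertex -1.572 -3.121 2.35
vertex -2.205 -2.944 1.229
vertex -2.111 -3.186 2.38
endloop
endfacet
facet normal 0.079 -0.204 0.976
outer loop
vertex -1.572 -3.121 2.35
vertex -2.111 -3.186 2.38
vertex -1.773 -3.791 2.226
endloop
endfacet
facet normal -0.080 0.205 -0.975
outer loop
vertex -2.205 -2.944 1.229
vertex -1.867 -3.549 1.074
vertex -2.546 -3.363 1.169
endloop
endfacet
facet normal -0.775 0.603 0.190
outer loop
vertex -2.205 -2.944 1.229
vertex -2.546 -3.363 1.169
vertex -2.111 -3.186 2.38
endloop
endfacet
facet normal -0.775 0.602 0.191
outer loop
vertex -2.111 -3.186 2.38
vertex -2.546 -3.363 1.169
vertex -2.451 -3.605 2.32
endloop
endfacet
facet normal 0.079 -0.204 0.976
outer loop
vertex -2.111 -3.186 2.38
vertex -2.451 -3.605 2.32
vertex -1.773 -3.791 2.226
endloop
endfacet
facet normal -0.081 0.204 -0.976
outer loop
vertex -2.546 -3.363 1.169
vertex -1.867 -3.549 1.074
vertex -2.489 -3.891 1.054
endloop
endfacet
facet normal -0.991 -0.119 0.057
outer loop
vertex -2.546 -3.363 1.169
vertex -2.489 -3.891 1.054
vertex -2.451 -3.605 2.32
endloop
endfacet
facet normal -0.991 -0.119 0.057
outer loop
vertex -2.451 -3.605 2.32
vertex -2.489 -3.891 1.054
vertex -2.394 -4.133 2.205
endloop
endfacet
facet normal 0.079 -0.204 0.976
outer loop
vertex -2.451 -3.605 2.32
vertex -2.394 -4.133 2.205
vertex -1.773 -3.791 2.226
endloop
endfacet
facet normal -0.081 0.205 -0.975
outer loop
vertex -2.489 -3.891 1.054
vertex -1.867 -3.549 1.074
vertex -2.068 -4.219 0.95
endloop
endfacet
facet normal -0.628 -0.771 -0.110
outer loop
vertex -2.489 -3.891 1.054
vertex -2.068 -4.219 0.95
vertex -2.394 -4.133 2.205
endloop
endfacet
facet normal -0.626 -0.772 -0.110
outer loop
vertex -2.394 -4.133 2.205
vertex -2.068 -4.219 0.95
vertex -1.973 -4.46 2.101
endloop
endfacet
facet normal 0.081 -0.206 0.975
outer loop
vertex -2.394 -4.133 2.205
vertex -1.973 -4.46 2.101
vertex -1.773 -3.791 2.226
endloop
endfacet
facet normal -0.079 0.204 -0.976
outer loop
vertex -2.068 -4.219 0.95
vertex -1.867 -3.549 1.074
vertex -1.529 -4.154 0.92
endloop
endfacet
facet normal 0.105 -0.972 -0.212
outer loop
vertex -2.068 -4.219 0.95
vertex -1.529 -4.154 0.92
vertex -1.973 -4.46 2.101
endloop
endfacet
facet normal 0.104 -0.972 -0.213
outer loop
vertex -1.973 -4.46 2.101
vertex -1.529 -4.154 0.92
vertex -1.435 -4.396 2.071
endloop
endfacet
facet normal 0.079 -0.206 0.975
outer loop
vertex -1.973 -4.46 2.101
vertex -1.435 -4.396 2.071
vertex -1.773 -3.791 2.226
endloop
endfacet
facet normal -0.079 0.204 -0.976
outer loop
vertex -1.529 -4.154 0.92
vertex -1.867 -3.549 1.074
vertex -1.189 -3.735 0.98
endloop
endfacet
facet normal 0.776 -0.602 -0.190
outer loop
vertex -1.529 -4.154 0.92
vertex -1.189 -3.735 0.98
vertex -1.435 -4.396 2.071
endloop
endfacet
facet normal 0.775 -0.603 -0.191
outer loop
vertex -1.435 -4.396 2.071
vertex -1.189 -3.735 0.98
vertex -1.094 -3.977 2.131
endloop
endfacet
facet normal 0.080 -0.205 0.975
outer loop
vertex -1.435 -4.396 2.071
vertex -1.094 -3.977 2.131
vertex -1.773 -3.791 2.226
endloop
endfacet
facet normal -0.079 0.204 -0.976
outer loop
vertex -1.189 -3.735 0.98
vertex -1.867 -3.549 1.074
vertex -1.246 -3.207 1.095
endloop
endfacet
facet normal 0.991 0.119 -0.057
outer loop
vertex -1.189 -3.735 0.98
vertex -1.246 -3.207 1.095
vertex -1.094 -3.977 2.131
endloop
endfacet
facet normal 0.991 0.119 -0.057
outer loop
vertex -1.094 -3.977 2.131
vertex -1.246 -3.207 1.095
vertex -1.151 -3.449 2.246
endloop
endfacet
facet normal 0.081 -0.204 0.976
outer loop
vertex -1.094 -3.977 2.131
vertex -1.151 -3.449 2.246
vertex -1.773 -3.791 2.226
endloop
endfacet
facet normal -0.605 0.477 -0.637
outer loop
vertex 1.394 -2.258 0.045
vertex 2.962 -0.834 -0.379
vertex 1.74 -2.874 -0.745
endloop
endfacet
facet normal -0.726 -0.659 0.196
outer loop
vertex 2.618 -3.566 0.179
vertex 1.394 -2.258 0.045
vertex 1.74 -2.874 -0.745
endloop
endfacet
facet normal -0.605 0.477 -0.637
outer loop
vertex 1.74 -2.874 -0.745
vertex 2.962 -0.834 -0.379
vertex 3.308 -1.451 -1.169
endloop
endfacet
facet normal 0.326 -0.581 -0.745
outer loop
vertex 3.308 -1.451 -1.169
vertex 2.618 -3.566 0.179
vertex 1.74 -2.874 -0.745
endloop
endfacet
facet normal -0.326 0.581 0.745
outer loop
vertex 1.394 -2.258 0.045
vertex 3.84 -1.526 0.545
vertex 2.962 -0.834 -0.379
endloop
endfacet
facet normal -0.726 -0.659 0.197
outer loop
vertex 2.272 -2.949 0.969
vertex 1.394 -2.258 0.045
vertex 2.618 -3.566 0.179
endloop
endfacet
facet normal -0.326 0.582 0.745
outer loop
vertex 2.272 -2.949 0.969
vertex 3.84 -1.526 0.545
vertex 1.394 -2.258 0.045
endloop
endfacet
facet normal 0.726 0.659 -0.197
outer loop
vertex 2.962 -0.834 -0.379
vertex 3.84 -1.526 0.545
vertex 3.308 -1.451 -1.169
endloop
endfacet
facet normal 0.327 -0.581 -0.745
outer loop
vertex 4.186 -2.142 -0.245
vertex 2.618 -3.566 0.179
vertex 3.308 -1.451 -1.169
endloop
endfacet
facet normal 0.726 0.659 -0.196
outer loop
vertex 3.308 -1.451 -1.169
vertex 3.84 -1.526 0.545
vertex 4.186 -2.142 -0.245
endloop
endfacet
facet normal 0.605 -0.477 0.637
outer loop
vertex 4.186 -2.142 -0.245
vertex 2.272 -2.949 0.969
vertex 2.618 -3.566 0.179
endloop
endfacet
facet normal 0.605 -0.477 0.637
outer loop
vertex 3.84 -1.526 0.545
vertex 2.272 -2.949 0.969
vertex 4.186 -2.142 -0.245
endloop
endfacet

endsolid


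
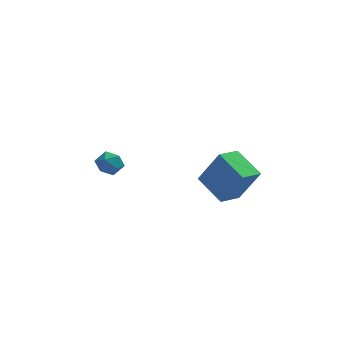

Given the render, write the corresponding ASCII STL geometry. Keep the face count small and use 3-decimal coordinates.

solid 
facet normal -0.103 0.878 0.467
outer loop
vertex -4.074 -0.226 0.888
vertex -3.903 -0.567 1.567
vertex -3.335 -0.267 1.128
endloop
endfacet
facet normal 0.121 0.971 -0.205
outer loop
vertex -4.074 -0.226 0.888
vertex -3.335 -0.267 1.128
vertex -3.51 -0.403 0.382
endloop
endfacet
facet normal -0.363 0.677 -0.641
outer loop
vertex -4.074 -0.226 0.888
vertex -3.51 -0.403 0.382
vertex -4.186 -0.786 0.36
endloop
endfacet
facet normal -0.884 0.402 -0.239
outer loop
vertex -4.074 -0.226 0.888
vertex -4.186 -0.786 0.36
vertex -4.43 -0.888 1.092
endloop
endfacet
facet normal -0.723 0.527 0.447
outer loop
vertex -4.074 -0.226 0.888
vertex -4.43 -0.888 1.092
vertex -3.903 -0.567 1.567
endloop
endfacet
facet normal 0.733 0.617 -0.285
outer loop
vertex -3.51 -0.403 0.382
vertex -3.335 -0.267 1.128
vertex -2.99 -0.852 0.748
endloop
endfacet
facet normal 0.374 0.466 0.802
outer loop
vertex -3.335 -0.267 1.128
vertex -3.903 -0.567 1.567
vertex -3.234 -0.954 1.48
endloop
endfacet
facet normal -0.631 -0.103 0.769
outer loop
vertex -3.903 -0.567 1.567
vertex -4.43 -0.888 1.092
vertex -3.91 -1.337 1.458
endloop
endfacet
facet normal -0.890 -0.305 -0.339
outer loop
vertex -4.43 -0.888 1.092
vertex -4.186 -0.786 0.36
vertex -4.085 -1.473 0.712
endloop
endfacet
facet normal -0.047 0.140 -0.989
outer loop
vertex -4.186 -0.786 0.36
vertex -3.51 -0.403 0.382
vertex -3.517 -1.173 0.273
endloop
endfacet
facet normal 0.884 -0.402 0.239
outer loop
vertex -3.346 -1.514 0.952
vertex -2.99 -0.852 0.748
vertex -3.234 -0.954 1.48
endloop
endfacet
facet normal 0.363 -0.677 0.641
outer loop
vertex -3.346 -1.514 0.952
vertex -3.234 -0.954 1.48
vertex -3.91 -1.337 1.458
endloop
endfacet
facet normal -0.121 -0.971 0.205
outer loop
vertex -3.346 -1.514 0.952
vertex -3.91 -1.337 1.458
vertex -4.085 -1.473 0.712
endloop
endfacet
facet normal 0.103 -0.878 -0.467
outer loop
vertex -3.346 -1.514 0.952
vertex -4.085 -1.473 0.712
vertex -3.517 -1.173 0.273
endloop
endfacet
facet normal 0.723 -0.527 -0.447
outer loop
vertex -3.346 -1.514 0.952
vertex -3.517 -1.173 0.273
vertex -2.99 -0.852 0.748
endloop
endfacet
facet normal 0.890 0.305 0.339
outer loop
vertex -3.234 -0.954 1.48
vertex -2.99 -0.852 0.748
vertex -3.335 -0.267 1.128
endloop
endfacet
facet normal 0.047 -0.140 0.989
outer loop
vertex -3.91 -1.337 1.458
vertex -3.234 -0.954 1.48
vertex -3.903 -0.567 1.567
endloop
endfacet
facet normal -0.733 -0.617 0.285
outer loop
vertex -4.085 -1.473 0.712
vertex -3.91 -1.337 1.458
vertex -4.43 -0.888 1.092
endloop
endfacet
facet normal -0.374 -0.466 -0.802
outer loop
vertex -3.517 -1.173 0.273
vertex -4.085 -1.473 0.712
vertex -4.186 -0.786 0.36
endloop
endfacet
facet normal 0.631 0.103 -0.769
outer loop
vertex -2.99 -0.852 0.748
vertex -3.517 -1.173 0.273
vertex -3.51 -0.403 0.382
endloop
endfacet
facet normal -0.585 0.684 0.435
outer loop
vertex 1.505 -3.508 3.124
vertex 2.366 -2.591 2.84
vertex 0.529 -3.165 1.274
endloop
endfacet
facet normal -0.667 -0.712 0.220
outer loop
vertex 1.594 -4.409 0.48
vertex 1.505 -3.508 3.124
vertex 0.529 -3.165 1.274
endloop
endfacet
facet normal -0.585 0.684 0.436
outer loop
vertex 0.529 -3.165 1.274
vertex 2.366 -2.591 2.84
vertex 1.39 -2.247 0.99
endloop
endfacet
facet normal -0.461 0.162 -0.872
outer loop
vertex 1.39 -2.247 0.99
vertex 1.594 -4.409 0.48
vertex 0.529 -3.165 1.274
endloop
endfacet
facet normal 0.461 -0.162 0.873
outer loop
vertex 1.505 -3.508 3.124
vertex 3.431 -3.835 2.046
vertex 2.366 -2.591 2.84
endloop
endfacet
facet normal -0.668 -0.711 0.220
outer loop
vertex 2.57 -4.753 2.33
vertex 1.505 -3.508 3.124
vertex 1.594 -4.409 0.48
endloop
endfacet
facet normal 0.461 -0.162 0.873
outer loop
vertex 2.57 -4.753 2.33
vertex 3.431 -3.835 2.046
vertex 1.505 -3.508 3.124
endloop
endfacet
facet normal 0.667 0.712 -0.220
outer loop
vertex 2.366 -2.591 2.84
vertex 3.431 -3.835 2.046
vertex 1.39 -2.247 0.99
endloop
endfacet
facet normal -0.461 0.162 -0.873
outer loop
vertex 2.455 -3.492 0.196
vertex 1.594 -4.409 0.48
vertex 1.39 -2.247 0.99
endloop
endfacet
facet normal 0.667 0.711 -0.220
outer loop
vertex 1.39 -2.247 0.99
vertex 3.431 -3.835 2.046
vertex 2.455 -3.492 0.196
endloop
endfacet
facet normal 0.585 -0.684 -0.436
outer loop
vertex 2.455 -3.492 0.196
vertex 2.57 -4.753 2.33
vertex 1.594 -4.409 0.48
endloop
endfacet
facet normal 0.585 -0.684 -0.436
outer loop
vertex 3.431 -3.835 2.046
vertex 2.57 -4.753 2.33
vertex 2.455 -3.492 0.196
endloop
endfacet

endsolid


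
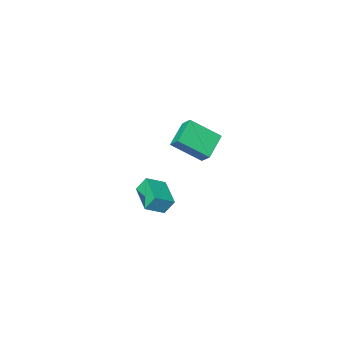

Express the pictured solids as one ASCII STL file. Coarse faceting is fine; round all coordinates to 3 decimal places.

solid 
facet normal -0.432 0.301 0.850
outer loop
vertex 2.37 -1.564 -2.274
vertex 2.864 0.397 -2.717
vertex 1.135 -1.407 -2.957
endloop
endfacet
facet normal -0.239 -0.947 0.215
outer loop
vertex 1.636 -1.757 -3.943
vertex 2.37 -1.564 -2.274
vertex 1.135 -1.407 -2.957
endloop
endfacet
facet normal -0.432 0.301 0.850
outer loop
vertex 1.135 -1.407 -2.957
vertex 2.864 0.397 -2.717
vertex 1.629 0.553 -3.4
endloop
endfacet
facet normal -0.870 0.110 -0.481
outer loop
vertex 1.629 0.553 -3.4
vertex 1.636 -1.757 -3.943
vertex 1.135 -1.407 -2.957
endloop
endfacet
facet normal 0.870 -0.110 0.481
outer loop
vertex 2.37 -1.564 -2.274
vertex 3.365 0.047 -3.703
vertex 2.864 0.397 -2.717
endloop
endfacet
facet normal -0.238 -0.947 0.214
outer loop
vertex 2.871 -1.913 -3.26
vertex 2.37 -1.564 -2.274
vertex 1.636 -1.757 -3.943
endloop
endfacet
facet normal 0.870 -0.110 0.481
outer loop
vertex 2.871 -1.913 -3.26
vertex 3.365 0.047 -3.703
vertex 2.37 -1.564 -2.274
endloop
endfacet
facet normal 0.239 0.947 -0.215
outer loop
vertex 2.864 0.397 -2.717
vertex 3.365 0.047 -3.703
vertex 1.629 0.553 -3.4
endloop
endfacet
facet normal -0.870 0.110 -0.481
outer loop
vertex 2.13 0.204 -4.386
vertex 1.636 -1.757 -3.943
vertex 1.629 0.553 -3.4
endloop
endfacet
facet normal 0.239 0.947 -0.214
outer loop
vertex 1.629 0.553 -3.4
vertex 3.365 0.047 -3.703
vertex 2.13 0.204 -4.386
endloop
endfacet
facet normal 0.432 -0.301 -0.850
outer loop
vertex 2.13 0.204 -4.386
vertex 2.871 -1.913 -3.26
vertex 1.636 -1.757 -3.943
endloop
endfacet
facet normal 0.432 -0.301 -0.850
outer loop
vertex 3.365 0.047 -3.703
vertex 2.871 -1.913 -3.26
vertex 2.13 0.204 -4.386
endloop
endfacet
facet normal -0.679 0.458 -0.574
outer loop
vertex 0.789 3.507 3.35
vertex 0.716 4.219 4.004
vertex 2.111 4.413 2.51
endloop
endfacet
facet normal 0.075 -0.735 -0.674
outer loop
vertex 3.584 3.421 3.756
vertex 0.789 3.507 3.35
vertex 2.111 4.413 2.51
endloop
endfacet
facet normal -0.679 0.457 -0.574
outer loop
vertex 2.111 4.413 2.51
vertex 0.716 4.219 4.004
vertex 2.038 5.126 3.164
endloop
endfacet
facet normal 0.730 0.501 -0.465
outer loop
vertex 2.038 5.126 3.164
vertex 3.584 3.421 3.756
vertex 2.111 4.413 2.51
endloop
endfacet
facet normal -0.730 -0.501 0.464
outer loop
vertex 0.789 3.507 3.35
vertex 2.189 3.227 5.25
vertex 0.716 4.219 4.004
endloop
endfacet
facet normal 0.075 -0.734 -0.674
outer loop
vertex 2.262 2.514 4.596
vertex 0.789 3.507 3.35
vertex 3.584 3.421 3.756
endloop
endfacet
facet normal -0.730 -0.501 0.464
outer loop
vertex 2.262 2.514 4.596
vertex 2.189 3.227 5.25
vertex 0.789 3.507 3.35
endloop
endfacet
facet normal -0.076 0.735 0.674
outer loop
vertex 0.716 4.219 4.004
vertex 2.189 3.227 5.25
vertex 2.038 5.126 3.164
endloop
endfacet
facet normal 0.730 0.501 -0.464
outer loop
vertex 3.511 4.133 4.41
vertex 3.584 3.421 3.756
vertex 2.038 5.126 3.164
endloop
endfacet
facet normal -0.075 0.735 0.674
outer loop
vertex 2.038 5.126 3.164
vertex 2.189 3.227 5.25
vertex 3.511 4.133 4.41
endloop
endfacet
facet normal 0.679 -0.458 0.574
outer loop
vertex 3.511 4.133 4.41
vertex 2.262 2.514 4.596
vertex 3.584 3.421 3.756
endloop
endfacet
facet normal 0.679 -0.458 0.575
outer loop
vertex 2.189 3.227 5.25
vertex 2.262 2.514 4.596
vertex 3.511 4.133 4.41
endloop
endfacet

endsolid


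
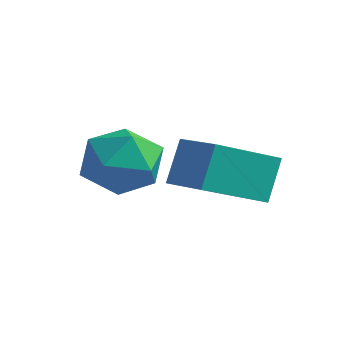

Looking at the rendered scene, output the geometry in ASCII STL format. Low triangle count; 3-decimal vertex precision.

solid 
facet normal -0.982 0.099 -0.163
outer loop
vertex 0.449 -1.194 0.246
vertex 0.782 0.719 -0.603
vertex 0.604 -1.798 -1.052
endloop
endfacet
facet normal -0.157 -0.902 0.401
outer loop
vertex 2.018 -1.939 -0.817
vertex 0.449 -1.194 0.246
vertex 0.604 -1.798 -1.052
endloop
endfacet
facet normal -0.982 0.099 -0.164
outer loop
vertex 0.604 -1.798 -1.052
vertex 0.782 0.719 -0.603
vertex 0.938 0.116 -1.901
endloop
endfacet
facet normal 0.108 -0.419 -0.902
outer loop
vertex 0.938 0.116 -1.901
vertex 2.018 -1.939 -0.817
vertex 0.604 -1.798 -1.052
endloop
endfacet
facet normal -0.108 0.419 0.902
outer loop
vertex 0.449 -1.194 0.246
vertex 2.196 0.578 -0.368
vertex 0.782 0.719 -0.603
endloop
endfacet
facet normal -0.157 -0.903 0.400
outer loop
vertex 1.862 -1.336 0.481
vertex 0.449 -1.194 0.246
vertex 2.018 -1.939 -0.817
endloop
endfacet
facet normal -0.108 0.419 0.902
outer loop
vertex 1.862 -1.336 0.481
vertex 2.196 0.578 -0.368
vertex 0.449 -1.194 0.246
endloop
endfacet
facet normal 0.157 0.903 -0.401
outer loop
vertex 0.782 0.719 -0.603
vertex 2.196 0.578 -0.368
vertex 0.938 0.116 -1.901
endloop
endfacet
facet normal 0.108 -0.419 -0.902
outer loop
vertex 2.351 -0.026 -1.666
vertex 2.018 -1.939 -0.817
vertex 0.938 0.116 -1.901
endloop
endfacet
facet normal 0.157 0.902 -0.401
outer loop
vertex 0.938 0.116 -1.901
vertex 2.196 0.578 -0.368
vertex 2.351 -0.026 -1.666
endloop
endfacet
facet normal 0.982 -0.098 0.164
outer loop
vertex 2.351 -0.026 -1.666
vertex 1.862 -1.336 0.481
vertex 2.018 -1.939 -0.817
endloop
endfacet
facet normal 0.982 -0.099 0.163
outer loop
vertex 2.196 0.578 -0.368
vertex 1.862 -1.336 0.481
vertex 2.351 -0.026 -1.666
endloop
endfacet
facet normal 0.210 0.950 -0.232
outer loop
vertex 0.193 -1.789 -1.176
vertex -0.793 -1.444 -0.657
vertex 0.196 -1.513 -0.042
endloop
endfacet
facet normal 0.808 0.572 -0.141
outer loop
vertex 0.193 -1.789 -1.176
vertex 0.196 -1.513 -0.042
vertex 0.79 -2.445 -0.417
endloop
endfacet
facet normal 0.797 0.027 -0.603
outer loop
vertex 0.193 -1.789 -1.176
vertex 0.79 -2.445 -0.417
vertex 0.167 -2.953 -1.263
endloop
endfacet
facet normal 0.193 0.069 -0.979
outer loop
vertex 0.193 -1.789 -1.176
vertex 0.167 -2.953 -1.263
vertex -0.812 -2.334 -1.412
endloop
endfacet
facet normal -0.171 0.640 -0.750
outer loop
vertex 0.193 -1.789 -1.176
vertex -0.812 -2.334 -1.412
vertex -0.793 -1.444 -0.657
endloop
endfacet
facet normal 0.800 0.301 0.519
outer loop
vertex 0.79 -2.445 -0.417
vertex 0.196 -1.513 -0.042
vertex 0.172 -2.506 0.572
endloop
endfacet
facet normal -0.168 0.913 0.372
outer loop
vertex 0.196 -1.513 -0.042
vertex -0.793 -1.444 -0.657
vertex -0.807 -1.887 0.423
endloop
endfacet
facet normal -0.784 0.411 -0.465
outer loop
vertex -0.793 -1.444 -0.657
vertex -0.812 -2.334 -1.412
vertex -1.43 -2.395 -0.423
endloop
endfacet
facet normal -0.197 -0.512 -0.836
outer loop
vertex -0.812 -2.334 -1.412
vertex 0.167 -2.953 -1.263
vertex -0.836 -3.327 -0.798
endloop
endfacet
facet normal 0.782 -0.580 -0.228
outer loop
vertex 0.167 -2.953 -1.263
vertex 0.79 -2.445 -0.417
vertex 0.153 -3.396 -0.183
endloop
endfacet
facet normal -0.193 -0.069 0.979
outer loop
vertex -0.833 -3.051 0.336
vertex 0.172 -2.506 0.572
vertex -0.807 -1.887 0.423
endloop
endfacet
facet normal -0.797 -0.027 0.603
outer loop
vertex -0.833 -3.051 0.336
vertex -0.807 -1.887 0.423
vertex -1.43 -2.395 -0.423
endloop
endfacet
facet normal -0.808 -0.572 0.141
outer loop
vertex -0.833 -3.051 0.336
vertex -1.43 -2.395 -0.423
vertex -0.836 -3.327 -0.798
endloop
endfacet
facet normal -0.210 -0.950 0.232
outer loop
vertex -0.833 -3.051 0.336
vertex -0.836 -3.327 -0.798
vertex 0.153 -3.396 -0.183
endloop
endfacet
facet normal 0.171 -0.640 0.750
outer loop
vertex -0.833 -3.051 0.336
vertex 0.153 -3.396 -0.183
vertex 0.172 -2.506 0.572
endloop
endfacet
facet normal 0.197 0.512 0.836
outer loop
vertex -0.807 -1.887 0.423
vertex 0.172 -2.506 0.572
vertex 0.196 -1.513 -0.042
endloop
endfacet
facet normal -0.782 0.580 0.228
outer loop
vertex -1.43 -2.395 -0.423
vertex -0.807 -1.887 0.423
vertex -0.793 -1.444 -0.657
endloop
endfacet
facet normal -0.800 -0.301 -0.519
outer loop
vertex -0.836 -3.327 -0.798
vertex -1.43 -2.395 -0.423
vertex -0.812 -2.334 -1.412
endloop
endfacet
facet normal 0.168 -0.913 -0.372
outer loop
vertex 0.153 -3.396 -0.183
vertex -0.836 -3.327 -0.798
vertex 0.167 -2.953 -1.263
endloop
endfacet
facet normal 0.784 -0.411 0.465
outer loop
vertex 0.172 -2.506 0.572
vertex 0.153 -3.396 -0.183
vertex 0.79 -2.445 -0.417
endloop
endfacet

endsolid


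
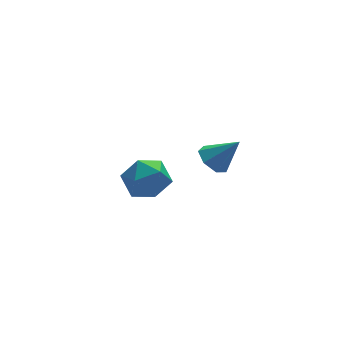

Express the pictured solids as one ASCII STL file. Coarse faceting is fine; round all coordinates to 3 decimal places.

solid 
facet normal -0.616 0.270 -0.740
outer loop
vertex -2.086 -2.865 1.316
vertex -2.49 -3.549 1.403
vertex -2.616 -2.847 1.764
endloop
endfacet
facet normal 0.434 0.760 0.483
outer loop
vertex -2.086 -2.865 1.316
vertex -2.616 -2.847 1.764
vertex -1.53 -3.971 2.557
endloop
endfacet
facet normal -0.616 0.270 -0.740
outer loop
vertex -2.616 -2.847 1.764
vertex -2.49 -3.549 1.403
vertex -3.052 -3.358 1.94
endloop
endfacet
facet normal -0.174 0.450 0.876
outer loop
vertex -2.616 -2.847 1.764
vertex -3.052 -3.358 1.94
vertex -1.53 -3.971 2.557
endloop
endfacet
facet normal -0.615 0.271 -0.740
outer loop
vertex -3.052 -3.358 1.94
vertex -2.49 -3.549 1.403
vertex -3.065 -4.013 1.711
endloop
endfacet
facet normal -0.457 -0.286 0.843
outer loop
vertex -3.052 -3.358 1.94
vertex -3.065 -4.013 1.711
vertex -1.53 -3.971 2.557
endloop
endfacet
facet normal -0.615 0.270 -0.741
outer loop
vertex -3.065 -4.013 1.711
vertex -2.49 -3.549 1.403
vertex -2.645 -4.319 1.251
endloop
endfacet
facet normal -0.201 -0.890 0.409
outer loop
vertex -3.065 -4.013 1.711
vertex -2.645 -4.319 1.251
vertex -1.53 -3.971 2.557
endloop
endfacet
facet normal -0.616 0.270 -0.740
outer loop
vertex -2.645 -4.319 1.251
vertex -2.49 -3.549 1.403
vertex -2.109 -4.046 0.904
endloop
endfacet
facet normal 0.400 -0.911 -0.099
outer loop
vertex -2.645 -4.319 1.251
vertex -2.109 -4.046 0.904
vertex -1.53 -3.971 2.557
endloop
endfacet
facet normal -0.616 0.270 -0.740
outer loop
vertex -2.109 -4.046 0.904
vertex -2.49 -3.549 1.403
vertex -1.86 -3.399 0.933
endloop
endfacet
facet normal 0.895 -0.331 -0.299
outer loop
vertex -2.109 -4.046 0.904
vertex -1.86 -3.399 0.933
vertex -1.53 -3.971 2.557
endloop
endfacet
facet normal -0.616 0.270 -0.740
outer loop
vertex -1.86 -3.399 0.933
vertex -2.49 -3.549 1.403
vertex -2.086 -2.865 1.316
endloop
endfacet
facet normal 0.910 0.413 -0.039
outer loop
vertex -1.86 -3.399 0.933
vertex -2.086 -2.865 1.316
vertex -1.53 -3.971 2.557
endloop
endfacet
facet normal -0.551 0.814 -0.187
outer loop
vertex -3.963 2.176 -4.208
vertex -4.6 1.973 -3.213
vertex -3.613 2.652 -3.165
endloop
endfacet
facet normal 0.110 0.890 -0.443
outer loop
vertex -3.963 2.176 -4.208
vertex -3.613 2.652 -3.165
vertex -2.802 2.18 -3.911
endloop
endfacet
facet normal 0.230 0.358 -0.905
outer loop
vertex -3.963 2.176 -4.208
vertex -2.802 2.18 -3.911
vertex -3.287 1.209 -4.419
endloop
endfacet
facet normal -0.356 -0.046 -0.933
outer loop
vertex -3.963 2.176 -4.208
vertex -3.287 1.209 -4.419
vertex -4.399 1.081 -3.988
endloop
endfacet
facet normal -0.840 0.236 -0.489
outer loop
vertex -3.963 2.176 -4.208
vertex -4.399 1.081 -3.988
vertex -4.6 1.973 -3.213
endloop
endfacet
facet normal 0.568 0.817 0.100
outer loop
vertex -2.802 2.18 -3.911
vertex -3.613 2.652 -3.165
vertex -2.721 1.979 -2.732
endloop
endfacet
facet normal -0.503 0.694 0.515
outer loop
vertex -3.613 2.652 -3.165
vertex -4.6 1.973 -3.213
vertex -3.833 1.851 -2.301
endloop
endfacet
facet normal -0.970 -0.241 0.026
outer loop
vertex -4.6 1.973 -3.213
vertex -4.399 1.081 -3.988
vertex -4.318 0.88 -2.809
endloop
endfacet
facet normal -0.189 -0.696 -0.693
outer loop
vertex -4.399 1.081 -3.988
vertex -3.287 1.209 -4.419
vertex -3.507 0.408 -3.555
endloop
endfacet
facet normal 0.762 -0.042 -0.646
outer loop
vertex -3.287 1.209 -4.419
vertex -2.802 2.18 -3.911
vertex -2.52 1.087 -3.507
endloop
endfacet
facet normal 0.356 0.046 0.933
outer loop
vertex -3.157 0.884 -2.512
vertex -2.721 1.979 -2.732
vertex -3.833 1.851 -2.301
endloop
endfacet
facet normal -0.230 -0.358 0.905
outer loop
vertex -3.157 0.884 -2.512
vertex -3.833 1.851 -2.301
vertex -4.318 0.88 -2.809
endloop
endfacet
facet normal -0.110 -0.890 0.443
outer loop
vertex -3.157 0.884 -2.512
vertex -4.318 0.88 -2.809
vertex -3.507 0.408 -3.555
endloop
endfacet
facet normal 0.551 -0.814 0.187
outer loop
vertex -3.157 0.884 -2.512
vertex -3.507 0.408 -3.555
vertex -2.52 1.087 -3.507
endloop
endfacet
facet normal 0.840 -0.236 0.489
outer loop
vertex -3.157 0.884 -2.512
vertex -2.52 1.087 -3.507
vertex -2.721 1.979 -2.732
endloop
endfacet
facet normal 0.189 0.696 0.693
outer loop
vertex -3.833 1.851 -2.301
vertex -2.721 1.979 -2.732
vertex -3.613 2.652 -3.165
endloop
endfacet
facet normal -0.762 0.042 0.646
outer loop
vertex -4.318 0.88 -2.809
vertex -3.833 1.851 -2.301
vertex -4.6 1.973 -3.213
endloop
endfacet
facet normal -0.568 -0.817 -0.100
outer loop
vertex -3.507 0.408 -3.555
vertex -4.318 0.88 -2.809
vertex -4.399 1.081 -3.988
endloop
endfacet
facet normal 0.503 -0.694 -0.515
outer loop
vertex -2.52 1.087 -3.507
vertex -3.507 0.408 -3.555
vertex -3.287 1.209 -4.419
endloop
endfacet
facet normal 0.970 0.241 -0.026
outer loop
vertex -2.721 1.979 -2.732
vertex -2.52 1.087 -3.507
vertex -2.802 2.18 -3.911
endloop
endfacet

endsolid


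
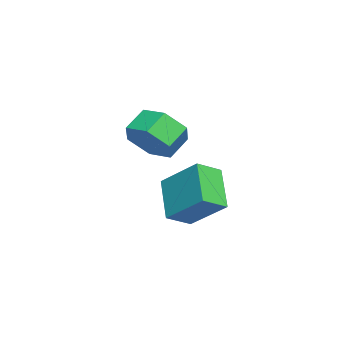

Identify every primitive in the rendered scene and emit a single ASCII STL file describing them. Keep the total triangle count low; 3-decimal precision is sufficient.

solid 
facet normal -0.741 -0.205 0.639
outer loop
vertex 1.363 -0.028 -2.494
vertex 0.758 0.671 -2.971
vertex 0.782 -1.259 -3.562
endloop
endfacet
facet normal 0.581 -0.672 0.459
outer loop
vertex 2.042 -0.911 -4.649
vertex 1.363 -0.028 -2.494
vertex 0.782 -1.259 -3.562
endloop
endfacet
facet normal -0.740 -0.205 0.640
outer loop
vertex 0.782 -1.259 -3.562
vertex 0.758 0.671 -2.971
vertex 0.177 -0.561 -4.038
endloop
endfacet
facet normal -0.336 -0.712 -0.617
outer loop
vertex 0.177 -0.561 -4.038
vertex 2.042 -0.911 -4.649
vertex 0.782 -1.259 -3.562
endloop
endfacet
facet normal 0.336 0.712 0.617
outer loop
vertex 1.363 -0.028 -2.494
vertex 2.018 1.019 -4.058
vertex 0.758 0.671 -2.971
endloop
endfacet
facet normal 0.582 -0.672 0.459
outer loop
vertex 2.623 0.321 -3.582
vertex 1.363 -0.028 -2.494
vertex 2.042 -0.911 -4.649
endloop
endfacet
facet normal 0.336 0.712 0.617
outer loop
vertex 2.623 0.321 -3.582
vertex 2.018 1.019 -4.058
vertex 1.363 -0.028 -2.494
endloop
endfacet
facet normal -0.581 0.672 -0.459
outer loop
vertex 0.758 0.671 -2.971
vertex 2.018 1.019 -4.058
vertex 0.177 -0.561 -4.038
endloop
endfacet
facet normal -0.336 -0.712 -0.617
outer loop
vertex 1.437 -0.212 -5.126
vertex 2.042 -0.911 -4.649
vertex 0.177 -0.561 -4.038
endloop
endfacet
facet normal -0.582 0.672 -0.458
outer loop
vertex 0.177 -0.561 -4.038
vertex 2.018 1.019 -4.058
vertex 1.437 -0.212 -5.126
endloop
endfacet
facet normal 0.741 0.205 -0.640
outer loop
vertex 1.437 -0.212 -5.126
vertex 2.623 0.321 -3.582
vertex 2.042 -0.911 -4.649
endloop
endfacet
facet normal 0.741 0.206 -0.640
outer loop
vertex 2.018 1.019 -4.058
vertex 2.623 0.321 -3.582
vertex 1.437 -0.212 -5.126
endloop
endfacet
facet normal 0.695 -0.445 -0.565
outer loop
vertex -0.765 -1.944 -1.943
vertex -1.412 -2.006 -2.69
vertex -0.831 -1.209 -2.604
endloop
endfacet
facet normal 0.716 0.501 0.486
outer loop
vertex -0.765 -1.944 -1.943
vertex -0.831 -1.209 -2.604
vertex -1.501 -1.472 -1.344
endloop
endfacet
facet normal 0.717 0.500 0.486
outer loop
vertex -1.501 -1.472 -1.344
vertex -0.831 -1.209 -2.604
vertex -1.567 -0.737 -2.004
endloop
endfacet
facet normal -0.694 0.445 0.565
outer loop
vertex -1.501 -1.472 -1.344
vertex -1.567 -0.737 -2.004
vertex -2.148 -1.534 -2.09
endloop
endfacet
facet normal 0.694 -0.445 -0.565
outer loop
vertex -0.831 -1.209 -2.604
vertex -1.412 -2.006 -2.69
vertex -1.478 -1.271 -3.35
endloop
endfacet
facet normal 0.300 0.893 -0.335
outer loop
vertex -0.831 -1.209 -2.604
vertex -1.478 -1.271 -3.35
vertex -1.567 -0.737 -2.004
endloop
endfacet
facet normal 0.301 0.893 -0.334
outer loop
vertex -1.567 -0.737 -2.004
vertex -1.478 -1.271 -3.35
vertex -2.214 -0.799 -2.751
endloop
endfacet
facet normal -0.695 0.445 0.565
outer loop
vertex -1.567 -0.737 -2.004
vertex -2.214 -0.799 -2.751
vertex -2.148 -1.534 -2.09
endloop
endfacet
facet normal 0.694 -0.445 -0.565
outer loop
vertex -1.478 -1.271 -3.35
vertex -1.412 -2.006 -2.69
vertex -2.059 -2.068 -3.436
endloop
endfacet
facet normal -0.416 0.392 -0.820
outer loop
vertex -1.478 -1.271 -3.35
vertex -2.059 -2.068 -3.436
vertex -2.214 -0.799 -2.751
endloop
endfacet
facet normal -0.416 0.392 -0.820
outer loop
vertex -2.214 -0.799 -2.751
vertex -2.059 -2.068 -3.436
vertex -2.795 -1.596 -2.837
endloop
endfacet
facet normal -0.695 0.445 0.565
outer loop
vertex -2.214 -0.799 -2.751
vertex -2.795 -1.596 -2.837
vertex -2.148 -1.534 -2.09
endloop
endfacet
facet normal 0.694 -0.445 -0.565
outer loop
vertex -2.059 -2.068 -3.436
vertex -1.412 -2.006 -2.69
vertex -1.993 -2.803 -2.776
endloop
endfacet
facet normal -0.716 -0.501 -0.486
outer loop
vertex -2.059 -2.068 -3.436
vertex -1.993 -2.803 -2.776
vertex -2.795 -1.596 -2.837
endloop
endfacet
facet normal -0.717 -0.501 -0.485
outer loop
vertex -2.795 -1.596 -2.837
vertex -1.993 -2.803 -2.776
vertex -2.729 -2.331 -2.176
endloop
endfacet
facet normal -0.695 0.445 0.565
outer loop
vertex -2.795 -1.596 -2.837
vertex -2.729 -2.331 -2.176
vertex -2.148 -1.534 -2.09
endloop
endfacet
facet normal 0.695 -0.445 -0.565
outer loop
vertex -1.993 -2.803 -2.776
vertex -1.412 -2.006 -2.69
vertex -1.346 -2.741 -2.029
endloop
endfacet
facet normal -0.300 -0.893 0.334
outer loop
vertex -1.993 -2.803 -2.776
vertex -1.346 -2.741 -2.029
vertex -2.729 -2.331 -2.176
endloop
endfacet
facet normal -0.300 -0.893 0.335
outer loop
vertex -2.729 -2.331 -2.176
vertex -1.346 -2.741 -2.029
vertex -2.082 -2.269 -1.43
endloop
endfacet
facet normal -0.694 0.445 0.565
outer loop
vertex -2.729 -2.331 -2.176
vertex -2.082 -2.269 -1.43
vertex -2.148 -1.534 -2.09
endloop
endfacet
facet normal 0.695 -0.445 -0.565
outer loop
vertex -1.346 -2.741 -2.029
vertex -1.412 -2.006 -2.69
vertex -0.765 -1.944 -1.943
endloop
endfacet
facet normal 0.416 -0.392 0.820
outer loop
vertex -1.346 -2.741 -2.029
vertex -0.765 -1.944 -1.943
vertex -2.082 -2.269 -1.43
endloop
endfacet
facet normal 0.416 -0.392 0.820
outer loop
vertex -2.082 -2.269 -1.43
vertex -0.765 -1.944 -1.943
vertex -1.501 -1.472 -1.344
endloop
endfacet
facet normal -0.694 0.445 0.565
outer loop
vertex -2.082 -2.269 -1.43
vertex -1.501 -1.472 -1.344
vertex -2.148 -1.534 -2.09
endloop
endfacet

endsolid


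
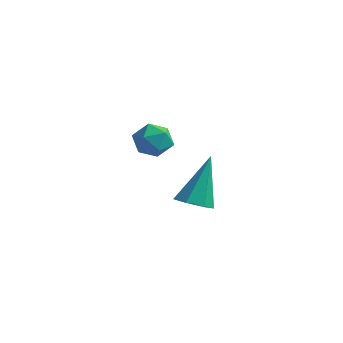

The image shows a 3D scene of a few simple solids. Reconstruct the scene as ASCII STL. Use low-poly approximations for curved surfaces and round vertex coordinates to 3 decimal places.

solid 
facet normal -0.006 -0.503 -0.864
outer loop
vertex -0.975 0.005 -2.884
vertex -1.647 -0.239 -2.737
vertex -1.45 0.368 -3.092
endloop
endfacet
facet normal 0.633 0.767 -0.106
outer loop
vertex -0.975 0.005 -2.884
vertex -1.45 0.368 -3.092
vertex -1.633 0.819 -0.923
endloop
endfacet
facet normal -0.006 -0.503 -0.864
outer loop
vertex -1.45 0.368 -3.092
vertex -1.647 -0.239 -2.737
vertex -2.074 0.274 -3.033
endloop
endfacet
facet normal -0.165 0.963 -0.214
outer loop
vertex -1.45 0.368 -3.092
vertex -2.074 0.274 -3.033
vertex -1.633 0.819 -0.923
endloop
endfacet
facet normal -0.006 -0.504 -0.864
outer loop
vertex -2.074 0.274 -3.033
vertex -1.647 -0.239 -2.737
vertex -2.376 -0.206 -2.751
endloop
endfacet
facet normal -0.837 0.546 0.034
outer loop
vertex -2.074 0.274 -3.033
vertex -2.376 -0.206 -2.751
vertex -1.633 0.819 -0.923
endloop
endfacet
facet normal -0.006 -0.504 -0.864
outer loop
vertex -2.376 -0.206 -2.751
vertex -1.647 -0.239 -2.737
vertex -2.129 -0.711 -2.458
endloop
endfacet
facet normal -0.877 -0.168 0.450
outer loop
vertex -2.376 -0.206 -2.751
vertex -2.129 -0.711 -2.458
vertex -1.633 0.819 -0.923
endloop
endfacet
facet normal -0.007 -0.504 -0.864
outer loop
vertex -2.129 -0.711 -2.458
vertex -1.647 -0.239 -2.737
vertex -1.519 -0.86 -2.376
endloop
endfacet
facet normal -0.254 -0.643 0.723
outer loop
vertex -2.129 -0.711 -2.458
vertex -1.519 -0.86 -2.376
vertex -1.633 0.819 -0.923
endloop
endfacet
facet normal -0.006 -0.504 -0.864
outer loop
vertex -1.519 -0.86 -2.376
vertex -1.647 -0.239 -2.737
vertex -1.005 -0.542 -2.565
endloop
endfacet
facet normal 0.559 -0.520 0.645
outer loop
vertex -1.519 -0.86 -2.376
vertex -1.005 -0.542 -2.565
vertex -1.633 0.819 -0.923
endloop
endfacet
facet normal -0.006 -0.504 -0.864
outer loop
vertex -1.005 -0.542 -2.565
vertex -1.647 -0.239 -2.737
vertex -0.975 0.005 -2.884
endloop
endfacet
facet normal 0.955 0.108 0.276
outer loop
vertex -1.005 -0.542 -2.565
vertex -0.975 0.005 -2.884
vertex -1.633 0.819 -0.923
endloop
endfacet
facet normal -0.990 0.085 -0.110
outer loop
vertex -1.679 -3.229 1.244
vertex -1.778 -3.552 1.886
vertex -1.712 -2.83 1.849
endloop
endfacet
facet normal -0.651 0.617 -0.443
outer loop
vertex -1.679 -3.229 1.244
vertex -1.712 -2.83 1.849
vertex -1.219 -2.676 1.339
endloop
endfacet
facet normal -0.206 0.329 -0.922
outer loop
vertex -1.679 -3.229 1.244
vertex -1.219 -2.676 1.339
vertex -0.98 -3.302 1.062
endloop
endfacet
facet normal -0.270 -0.380 -0.885
outer loop
vertex -1.679 -3.229 1.244
vertex -0.98 -3.302 1.062
vertex -1.325 -3.844 1.4
endloop
endfacet
facet normal -0.755 -0.532 -0.384
outer loop
vertex -1.679 -3.229 1.244
vertex -1.325 -3.844 1.4
vertex -1.778 -3.552 1.886
endloop
endfacet
facet normal -0.259 0.965 0.041
outer loop
vertex -1.219 -2.676 1.339
vertex -1.712 -2.83 1.849
vertex -1.035 -2.656 2.04
endloop
endfacet
facet normal -0.808 0.104 0.579
outer loop
vertex -1.712 -2.83 1.849
vertex -1.778 -3.552 1.886
vertex -1.38 -3.198 2.378
endloop
endfacet
facet normal -0.428 -0.893 0.138
outer loop
vertex -1.778 -3.552 1.886
vertex -1.325 -3.844 1.4
vertex -1.141 -3.824 2.101
endloop
endfacet
facet normal 0.356 -0.647 -0.674
outer loop
vertex -1.325 -3.844 1.4
vertex -0.98 -3.302 1.062
vertex -0.648 -3.67 1.591
endloop
endfacet
facet normal 0.461 0.500 -0.733
outer loop
vertex -0.98 -3.302 1.062
vertex -1.219 -2.676 1.339
vertex -0.582 -2.948 1.554
endloop
endfacet
facet normal 0.270 0.380 0.885
outer loop
vertex -0.681 -3.271 2.196
vertex -1.035 -2.656 2.04
vertex -1.38 -3.198 2.378
endloop
endfacet
facet normal 0.206 -0.329 0.922
outer loop
vertex -0.681 -3.271 2.196
vertex -1.38 -3.198 2.378
vertex -1.141 -3.824 2.101
endloop
endfacet
facet normal 0.651 -0.617 0.443
outer loop
vertex -0.681 -3.271 2.196
vertex -1.141 -3.824 2.101
vertex -0.648 -3.67 1.591
endloop
endfacet
facet normal 0.990 -0.085 0.110
outer loop
vertex -0.681 -3.271 2.196
vertex -0.648 -3.67 1.591
vertex -0.582 -2.948 1.554
endloop
endfacet
facet normal 0.755 0.532 0.384
outer loop
vertex -0.681 -3.271 2.196
vertex -0.582 -2.948 1.554
vertex -1.035 -2.656 2.04
endloop
endfacet
facet normal -0.356 0.647 0.674
outer loop
vertex -1.38 -3.198 2.378
vertex -1.035 -2.656 2.04
vertex -1.712 -2.83 1.849
endloop
endfacet
facet normal -0.461 -0.500 0.733
outer loop
vertex -1.141 -3.824 2.101
vertex -1.38 -3.198 2.378
vertex -1.778 -3.552 1.886
endloop
endfacet
facet normal 0.259 -0.965 -0.041
outer loop
vertex -0.648 -3.67 1.591
vertex -1.141 -3.824 2.101
vertex -1.325 -3.844 1.4
endloop
endfacet
facet normal 0.808 -0.104 -0.579
outer loop
vertex -0.582 -2.948 1.554
vertex -0.648 -3.67 1.591
vertex -0.98 -3.302 1.062
endloop
endfacet
facet normal 0.428 0.893 -0.138
outer loop
vertex -1.035 -2.656 2.04
vertex -0.582 -2.948 1.554
vertex -1.219 -2.676 1.339
endloop
endfacet

endsolid
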